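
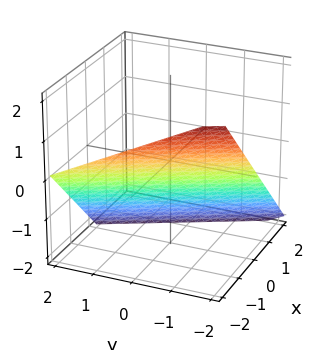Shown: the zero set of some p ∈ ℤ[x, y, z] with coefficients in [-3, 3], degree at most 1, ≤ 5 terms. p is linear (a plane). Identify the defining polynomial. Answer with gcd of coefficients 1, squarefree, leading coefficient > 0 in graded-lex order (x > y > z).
2*x + y + 2*z + 2

Degree: the surface is flat (a plane), so deg p = 1.
Reading off the gridlines: it meets the z-axis at z = -1 (among the integer gridlines); it crosses the x-axis at the gridline x = -1; it meets the y-axis at y = -2 (among the integer gridlines).
Fitting integer coefficients to these (and the overall shape) gives p.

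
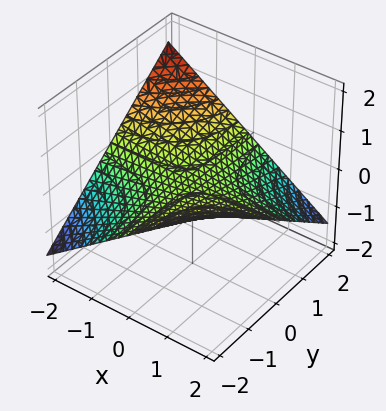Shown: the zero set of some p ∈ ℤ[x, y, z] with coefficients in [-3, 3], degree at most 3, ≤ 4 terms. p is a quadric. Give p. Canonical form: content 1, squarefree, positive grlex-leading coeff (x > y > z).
Degree: a hyperbolic paraboloid; a quadric, so deg p = 2.
Reading off the gridlines: it crosses the z-axis at the gridline z = 0; every point of the y-axis in the box is on the surface; the visible x-axis segment lies entirely on the surface.
Assembling these constraints gives the stated polynomial.

x*y + 3*z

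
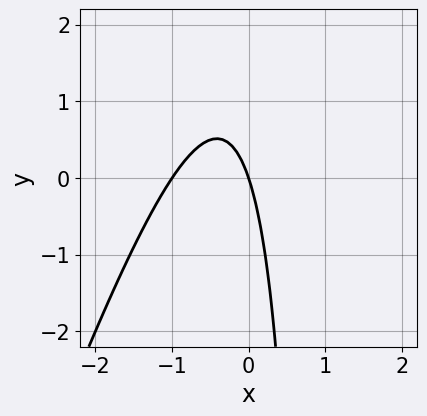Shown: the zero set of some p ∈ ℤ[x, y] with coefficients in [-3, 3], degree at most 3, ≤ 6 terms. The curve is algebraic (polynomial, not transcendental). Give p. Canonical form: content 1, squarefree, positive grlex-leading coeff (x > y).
First, deg p = 2. The shape is more complex than any degree-1 curve.
Then, observable constraints: the x-axis gridline crossings are at x ∈ {-1, 0}; one y-axis crossing is at y = 0.
Finally, solving for integer coefficients yields p as stated.

3*x^2 - x*y + 3*x + y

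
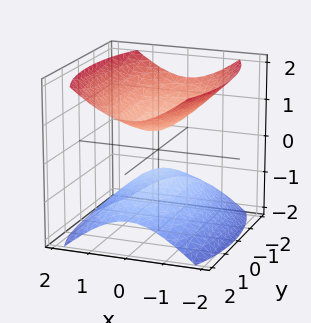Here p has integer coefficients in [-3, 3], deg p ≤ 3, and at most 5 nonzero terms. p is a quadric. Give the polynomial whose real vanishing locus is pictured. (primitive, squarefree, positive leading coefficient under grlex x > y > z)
3*x^2 + y^2 - 3*z^2 + 1

The picture has 2 separate pieces. They look like related sheets of one shape, so recover p as a whole.
The degree is 2 — two separate bowl-shaped sheets opening away from each other; a quadric.
Symmetries: the y ↦ −y reflection is a symmetry, so y appears only in even powers; it's symmetric under x → −x, forcing even powers of x; the z ↦ −z reflection is a symmetry, so z appears only in even powers.
Reading off the gridlines: no x-intercept at any integer in the box; no y-intercept at any integer in the box.
Solving for integer coefficients yields p as stated.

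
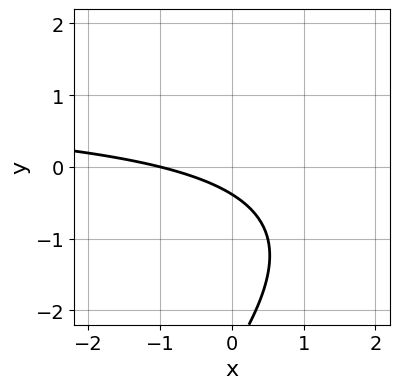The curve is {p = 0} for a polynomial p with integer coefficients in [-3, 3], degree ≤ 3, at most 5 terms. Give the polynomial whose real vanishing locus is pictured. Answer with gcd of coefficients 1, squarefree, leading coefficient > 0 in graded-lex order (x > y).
x*y - y^2 - x - 3*y - 1

(a) deg p = 2. The shape is more complex than any degree-1 curve.
(b) Checking where it meets the axes: one x-axis crossing is at x = -1.
(c) Fitting integer coefficients to these (and the overall shape) gives p.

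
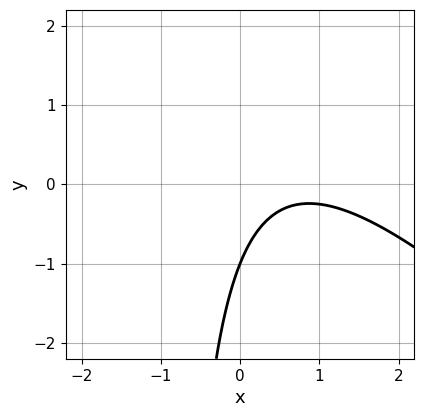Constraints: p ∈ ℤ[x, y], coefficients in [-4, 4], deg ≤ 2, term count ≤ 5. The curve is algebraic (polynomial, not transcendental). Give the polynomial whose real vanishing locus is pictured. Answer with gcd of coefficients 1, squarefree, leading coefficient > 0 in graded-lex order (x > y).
2*x^2 + 2*x*y - 3*x + 2*y + 2

1. Degree: a generic line meets the curve in up to 2 points, so deg p = 2.
2. From the visible intercepts: the curve avoids every integer x-axis point in the box; it crosses the y-axis at the gridline y = -1.
3. Matching integer coefficients to the picture gives p.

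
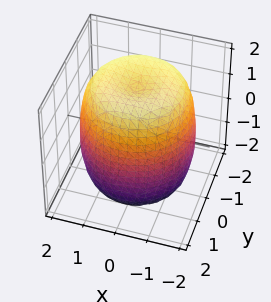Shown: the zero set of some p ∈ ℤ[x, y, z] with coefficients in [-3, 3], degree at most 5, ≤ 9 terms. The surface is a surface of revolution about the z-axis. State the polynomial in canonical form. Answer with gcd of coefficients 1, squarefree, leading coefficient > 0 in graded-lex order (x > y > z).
x^4 + 2*x^2*y^2 + y^4 - 2*x^2 - 2*y^2 + z^2 - 3

(a) deg p = 4. A generic line meets the surface in up to 4 points.
(b) Symmetry: the surface is invariant under rotation about z: p = q(x² + y², z).
(c) From the axis intercepts and sections: a circular section at z = -1 has radius between 1 and 2.
(d) Fitting integer coefficients to these (and the overall shape) gives p.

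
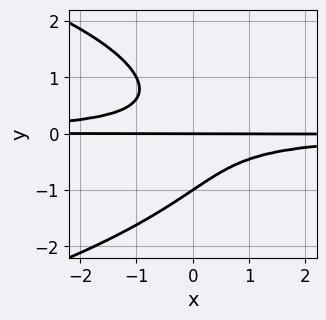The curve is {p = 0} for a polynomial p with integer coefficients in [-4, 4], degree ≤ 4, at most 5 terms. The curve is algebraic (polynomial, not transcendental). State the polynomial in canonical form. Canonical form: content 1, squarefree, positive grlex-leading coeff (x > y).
y^4 + 2*x*y^2 + y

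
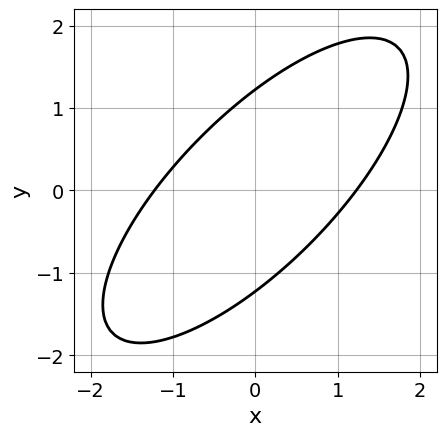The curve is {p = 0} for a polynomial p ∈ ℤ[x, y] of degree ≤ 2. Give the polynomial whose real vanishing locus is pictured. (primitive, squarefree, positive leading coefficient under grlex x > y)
First, degree: the shape is more complex than any degree-1 curve, so deg p = 2.
Finally, matching integer coefficients to the picture gives p.

2*x^2 - 3*x*y + 2*y^2 - 3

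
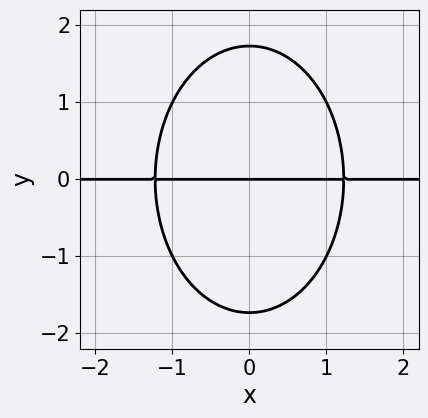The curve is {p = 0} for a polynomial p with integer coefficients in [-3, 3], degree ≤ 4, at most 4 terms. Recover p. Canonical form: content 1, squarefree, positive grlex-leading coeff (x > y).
2*x^2*y + y^3 - 3*y

1. The degree is 3 — the shape is more complex than any degree-2 curve.
2. Symmetries: mirror symmetry x ↦ −x ⇒ only even powers of x.
3. Reading off the gridlines: the visible x-axis segment lies entirely on the curve; it meets the y-axis at y = 0 (among the integer gridlines).
4. Solving for integer coefficients yields p as stated.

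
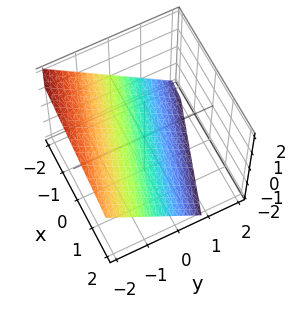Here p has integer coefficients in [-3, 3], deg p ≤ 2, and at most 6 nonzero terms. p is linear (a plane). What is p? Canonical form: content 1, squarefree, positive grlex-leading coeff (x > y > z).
x + 3*y + 3*z + 2

First, degree: the surface is flat (a plane), so deg p = 1.
Next, reading off the gridlines: it meets the x-axis at x = -2 (among the integer gridlines).
Finally, the integer polynomial consistent with all of this is the stated p.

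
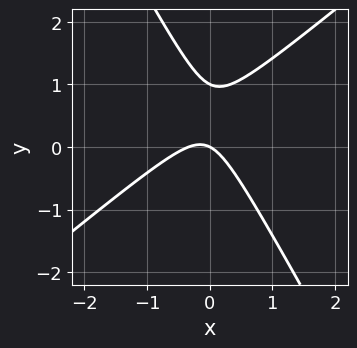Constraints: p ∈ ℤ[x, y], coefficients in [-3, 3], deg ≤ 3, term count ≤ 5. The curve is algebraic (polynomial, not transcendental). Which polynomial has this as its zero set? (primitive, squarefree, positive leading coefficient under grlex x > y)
3*x^2 - 2*x*y - 2*y^2 + x + 2*y

Degree: the shape is more complex than any degree-1 curve, so deg p = 2.
Reading off the gridlines: among the integer gridlines, it crosses the y-axis at y ∈ {0, 1}; it meets the x-axis at x = 0 (among the integer gridlines).
The integer polynomial consistent with all of this is the stated p.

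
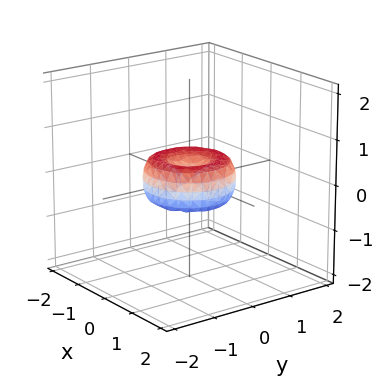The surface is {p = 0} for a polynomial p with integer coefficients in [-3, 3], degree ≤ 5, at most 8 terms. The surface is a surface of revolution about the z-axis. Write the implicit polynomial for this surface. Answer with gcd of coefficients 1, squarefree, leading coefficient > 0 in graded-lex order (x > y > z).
x^4 + 2*x^2*y^2 + y^4 - x^2 - y^2 + z^2

deg p = 4. No degree-3 surface has this shape.
By symmetry, the z-axis is an axis of rotation, so x and y enter only as x² + y².
Against the integer gridlines: the x-axis gridline crossings are at x ∈ {-1, 0, 1}; a circular section at z = 0 has radius exactly 1.
Putting this together gives p. Check: (0, 1, 0) on the y-axis lies on the surface, and p(0, 1, 0) = 0. ✓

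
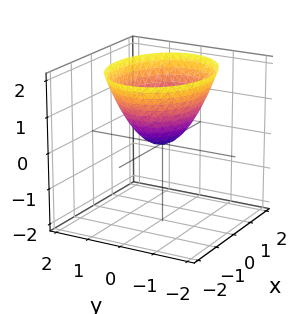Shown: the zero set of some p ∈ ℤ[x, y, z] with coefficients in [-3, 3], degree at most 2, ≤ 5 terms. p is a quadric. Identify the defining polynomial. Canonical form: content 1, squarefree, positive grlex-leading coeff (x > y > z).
The degree is 2 — a single bowl opening along one axis; a quadric.
Symmetries: mirror symmetry y ↦ −y ⇒ only even powers of y; it's symmetric under x → −x, forcing even powers of x.
Checking where it meets the axes: one x-axis crossing is at x = 0; it crosses the y-axis at the gridline y = 0; it meets the z-axis at z = 0 (among the integer gridlines).
Putting this together gives p.

2*x^2 + 3*y^2 - 3*z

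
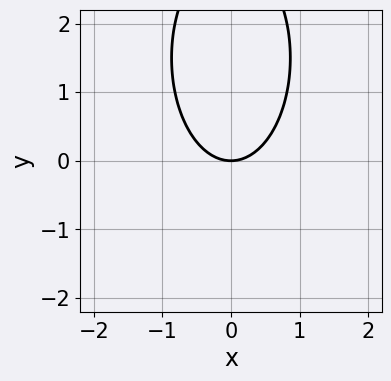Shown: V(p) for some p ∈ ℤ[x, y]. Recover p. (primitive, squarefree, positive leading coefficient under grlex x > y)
(a) Degree: no degree-1 curve has this shape, so deg p = 2.
(b) Symmetries: it's symmetric under x → −x, forcing even powers of x.
(c) From the axis intercepts and sections: one x-axis crossing is at x = 0; it meets the y-axis at y = 0 (among the integer gridlines).
(d) Solving for integer coefficients yields p as stated.

3*x^2 + y^2 - 3*y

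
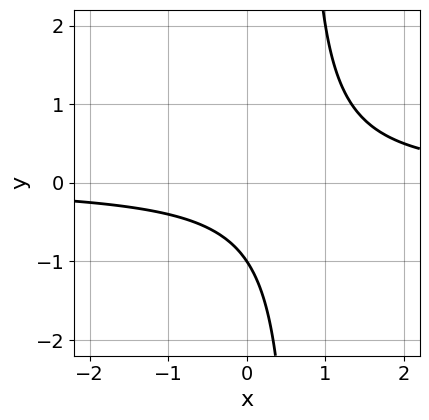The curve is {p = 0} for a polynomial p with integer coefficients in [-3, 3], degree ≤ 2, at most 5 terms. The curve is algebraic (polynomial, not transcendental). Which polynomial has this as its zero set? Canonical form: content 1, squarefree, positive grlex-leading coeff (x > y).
3*x*y - 2*y - 2

deg p = 2. No degree-1 curve has this shape.
Against the integer gridlines: the curve avoids every integer x-axis point in the box; one y-axis crossing is at y = -1.
Putting this together gives p.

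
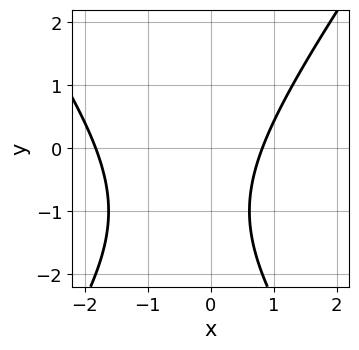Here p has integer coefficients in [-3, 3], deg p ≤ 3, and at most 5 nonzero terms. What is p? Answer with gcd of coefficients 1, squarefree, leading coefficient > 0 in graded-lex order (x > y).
2*x^2 - y^2 + 2*x - 2*y - 3

First, deg p = 2. No degree-1 curve has this shape.
Next, from the axis intercepts and sections: it misses every integer gridline on the y-axis.
Finally, putting this together gives p.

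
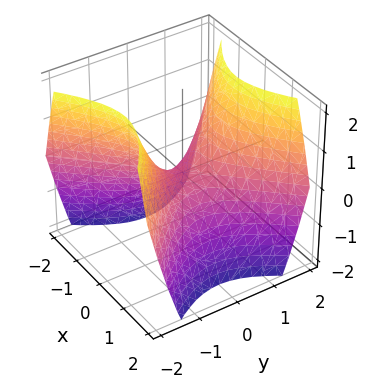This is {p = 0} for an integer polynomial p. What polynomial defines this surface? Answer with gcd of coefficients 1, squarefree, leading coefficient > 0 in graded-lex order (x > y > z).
First, degree: a saddle surface; a quadric, so deg p = 2.
Next, symmetries: the x ↦ −x reflection is a symmetry, so x appears only in even powers; mirror symmetry y ↦ −y ⇒ only even powers of y.
Then, from the visible intercepts: it crosses the x-axis at the gridline x = 0; it crosses the y-axis at the gridline y = 0.
Finally, assembling these constraints gives the stated polynomial.

x^2 - y^2 + z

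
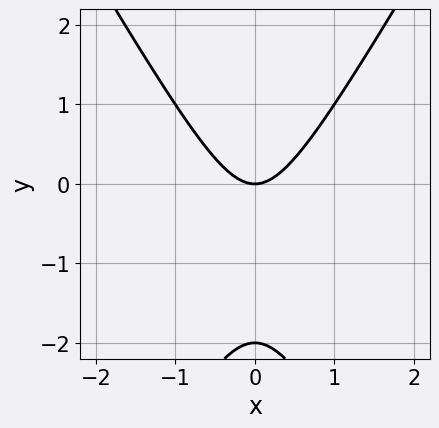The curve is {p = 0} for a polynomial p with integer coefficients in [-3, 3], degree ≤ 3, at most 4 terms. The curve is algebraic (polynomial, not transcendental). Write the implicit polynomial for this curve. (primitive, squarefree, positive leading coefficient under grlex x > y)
The degree is 2 — no degree-1 curve has this shape.
Symmetries: mirror symmetry x ↦ −x ⇒ only even powers of x.
From the visible intercepts: it meets the x-axis at x = 0 (among the integer gridlines); among the integer gridlines, it crosses the y-axis at y ∈ {-2, 0}.
Putting this together gives p.

3*x^2 - y^2 - 2*y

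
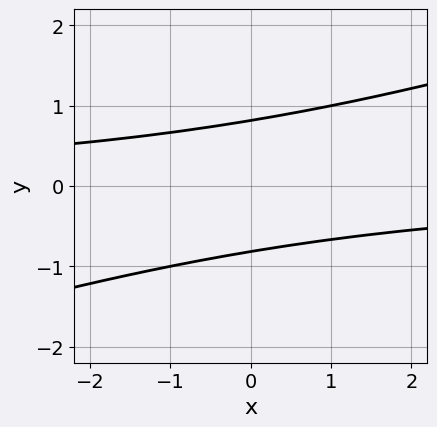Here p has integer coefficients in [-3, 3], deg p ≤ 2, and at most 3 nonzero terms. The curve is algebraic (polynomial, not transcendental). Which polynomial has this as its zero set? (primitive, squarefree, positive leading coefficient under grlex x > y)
(a) The degree is 2 — the shape is more complex than any degree-1 curve.
(b) Reading off the gridlines: it misses every integer gridline on the x-axis.
(c) Assembling these constraints gives the stated polynomial.

x*y - 3*y^2 + 2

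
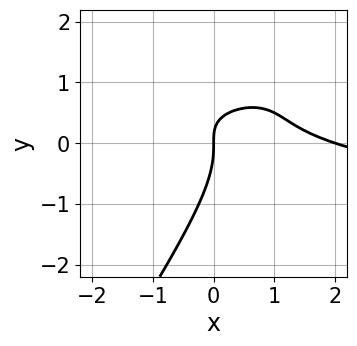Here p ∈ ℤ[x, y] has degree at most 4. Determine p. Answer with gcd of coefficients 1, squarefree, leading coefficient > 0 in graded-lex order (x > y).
3*x*y^2 - 2*y^3 - x^2 - 3*x*y + 2*x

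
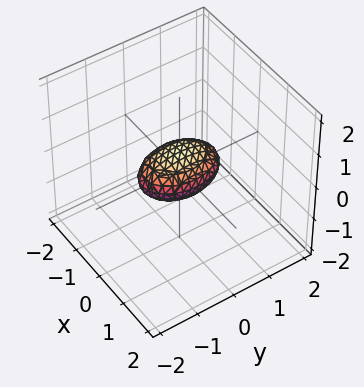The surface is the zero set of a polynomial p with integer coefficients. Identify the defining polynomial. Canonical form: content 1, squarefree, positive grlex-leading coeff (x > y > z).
2*x^2 + y^2 + 3*z^2 - 1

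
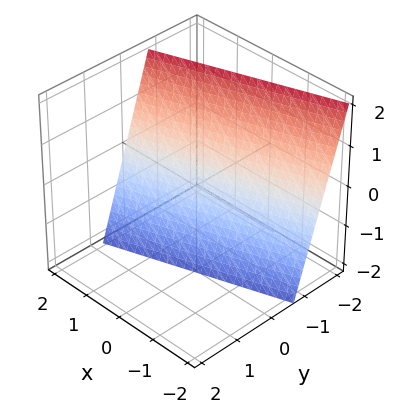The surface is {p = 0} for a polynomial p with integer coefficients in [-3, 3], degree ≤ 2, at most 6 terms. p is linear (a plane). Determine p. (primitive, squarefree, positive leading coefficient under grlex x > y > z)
1. Degree: the surface is flat (a plane), so deg p = 1.
2. From the axis intercepts and sections: one z-axis crossing is at z = -2; it meets the x-axis at x = 2 (among the integer gridlines).
3. Putting this together gives p.

x - 3*y - z - 2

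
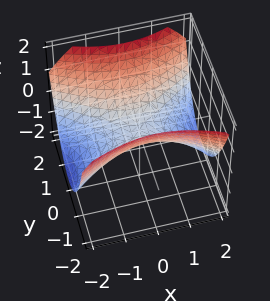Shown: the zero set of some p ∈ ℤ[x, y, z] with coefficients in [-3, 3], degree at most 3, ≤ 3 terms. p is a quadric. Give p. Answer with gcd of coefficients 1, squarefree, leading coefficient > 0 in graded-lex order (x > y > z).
x^2 - 2*y^2 + 3*z

(a) deg p = 2. A hyperbolic paraboloid; a quadric.
(b) Symmetries: it's symmetric under x → −x, forcing even powers of x; it's symmetric under y → −y, forcing even powers of y.
(c) Against the integer gridlines: one z-axis crossing is at z = 0; it meets the y-axis at y = 0 (among the integer gridlines).
(d) Fitting integer coefficients to these (and the overall shape) gives p.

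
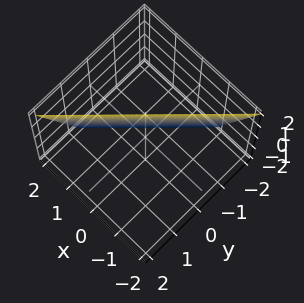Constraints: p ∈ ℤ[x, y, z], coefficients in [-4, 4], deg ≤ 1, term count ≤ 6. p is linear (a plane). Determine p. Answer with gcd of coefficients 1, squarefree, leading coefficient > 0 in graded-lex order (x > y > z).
3*x - 3*y + z - 2

(a) deg p = 1.
(b) Reading off the gridlines: it crosses the z-axis at the gridline z = 2.
(c) Putting this together gives p.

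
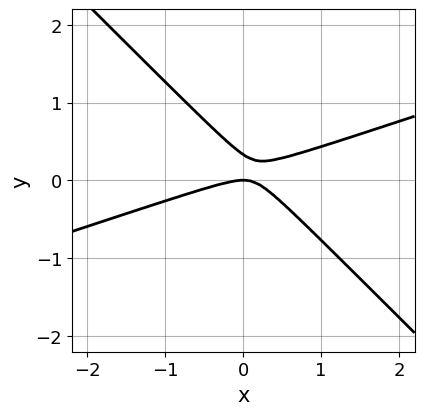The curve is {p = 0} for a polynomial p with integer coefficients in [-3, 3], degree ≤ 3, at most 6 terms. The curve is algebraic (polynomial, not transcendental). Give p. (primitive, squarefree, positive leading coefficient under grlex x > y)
x^2 - 2*x*y - 3*y^2 + y

(a) deg p = 2. No degree-1 curve has this shape.
(b) From the axis intercepts and sections: it meets the y-axis at y = 0 (among the integer gridlines); one x-axis crossing is at x = 0.
(c) The integer polynomial consistent with all of this is the stated p.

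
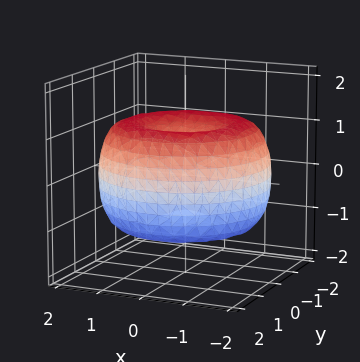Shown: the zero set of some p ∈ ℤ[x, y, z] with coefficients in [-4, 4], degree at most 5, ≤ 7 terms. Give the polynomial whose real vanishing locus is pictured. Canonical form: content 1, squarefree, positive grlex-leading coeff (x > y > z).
(a) deg p = 4. No degree-3 surface has this shape.
(b) Symmetry: every cross-section ⟂ z is a circle, so x, y appear only via x² + y².
(c) Observable constraints: a circular section at z = 0 has radius between 1 and 2.
(d) Fitting integer coefficients to these (and the overall shape) gives p.

x^4 + 2*x^2*y^2 + y^4 - 3*x^2 - 3*y^2 + 3*z^2 - 2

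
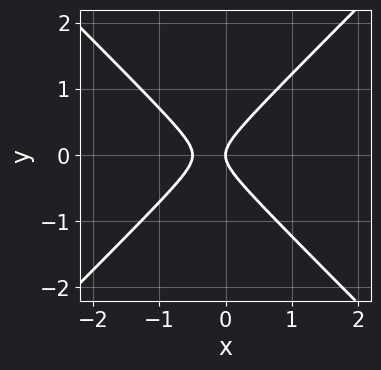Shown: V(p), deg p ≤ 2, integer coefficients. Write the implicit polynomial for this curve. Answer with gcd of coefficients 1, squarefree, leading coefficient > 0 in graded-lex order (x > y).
(a) The degree is 2 — no degree-1 curve has this shape.
(b) Symmetries: it's symmetric under y → −y, forcing even powers of y.
(c) From the axis intercepts and sections: it meets the y-axis at y = 0 (among the integer gridlines); it meets the x-axis at x = 0 (among the integer gridlines).
(d) Matching integer coefficients to the picture gives p.

2*x^2 - 2*y^2 + x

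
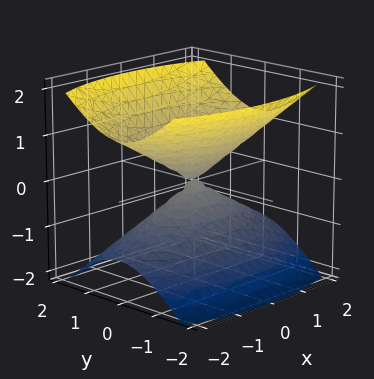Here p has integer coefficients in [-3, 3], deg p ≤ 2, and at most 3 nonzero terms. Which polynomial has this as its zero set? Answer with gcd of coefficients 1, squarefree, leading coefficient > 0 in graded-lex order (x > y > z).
x^2 + 3*y^2 - 3*z^2

1. I count 2 distinct pieces. They look like related sheets of one shape, so recover p as a whole.
2. deg p = 2. A double cone through the origin; a quadric.
3. Symmetries: the z ↦ −z reflection is a symmetry, so z appears only in even powers; the x ↦ −x reflection is a symmetry, so x appears only in even powers; the y ↦ −y reflection is a symmetry, so y appears only in even powers.
4. Observable constraints: it meets the z-axis at z = 0 (among the integer gridlines); it crosses the y-axis at the gridline y = 0.
5. Assembling these constraints gives the stated polynomial.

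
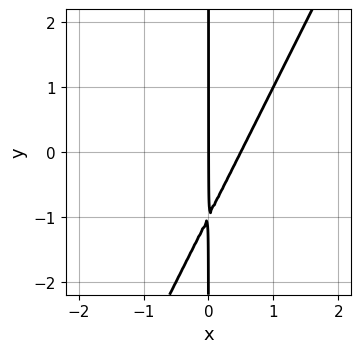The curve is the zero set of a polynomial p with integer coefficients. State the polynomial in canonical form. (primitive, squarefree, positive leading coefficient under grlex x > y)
deg p = 2.
From the visible intercepts: it crosses the x-axis at the gridline x = 0; the visible y-axis segment lies entirely on the curve.
Fitting integer coefficients to these (and the overall shape) gives p.

2*x^2 - x*y - x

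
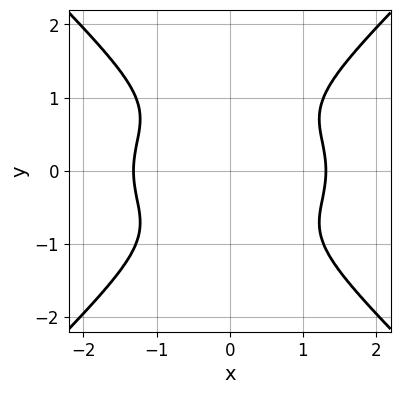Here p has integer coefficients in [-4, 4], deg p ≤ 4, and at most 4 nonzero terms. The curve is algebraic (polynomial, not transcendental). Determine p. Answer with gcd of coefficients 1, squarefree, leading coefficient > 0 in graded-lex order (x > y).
x^4 + 2*x^2*y^2 - 3*y^4 - 3

(a) The degree is 4 — the shape is more complex than any degree-3 curve.
(b) Symmetries: mirror symmetry y ↦ −y ⇒ only even powers of y; the x ↦ −x reflection is a symmetry, so x appears only in even powers.
(c) Checking where it meets the axes: no y-intercept at any integer in the box.
(d) Solving for integer coefficients yields p as stated.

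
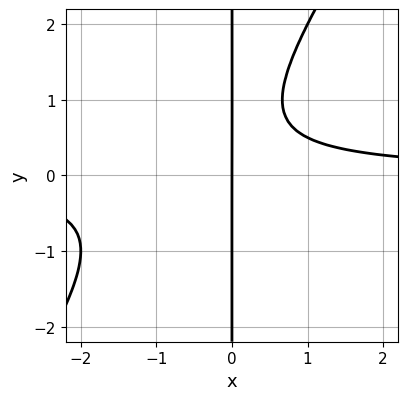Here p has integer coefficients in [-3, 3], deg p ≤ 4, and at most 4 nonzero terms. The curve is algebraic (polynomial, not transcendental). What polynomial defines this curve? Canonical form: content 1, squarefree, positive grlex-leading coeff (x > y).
First, the degree is 3 — a generic line meets the curve in up to 3 points.
Then, against the integer gridlines: the visible y-axis segment lies entirely on the curve; one x-axis crossing is at x = 0.
Finally, assembling these constraints gives the stated polynomial.

3*x^2*y - 2*x*y^2 + 2*x*y - 2*x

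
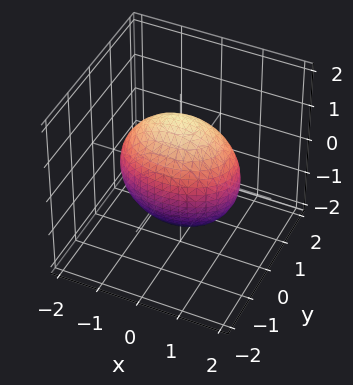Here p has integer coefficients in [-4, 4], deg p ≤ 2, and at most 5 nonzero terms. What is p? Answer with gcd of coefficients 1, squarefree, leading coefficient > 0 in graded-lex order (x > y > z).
First, degree: a closed, bounded, convex surface; a quadric, so deg p = 2.
Then, symmetries: mirror symmetry x ↦ −x ⇒ only even powers of x; it's symmetric under z → −z, forcing even powers of z; mirror symmetry y ↦ −y ⇒ only even powers of y.
Then, reading off the gridlines: among the integer gridlines, it crosses the y-axis at y ∈ {-1, 1}.
Finally, solving for integer coefficients yields p as stated.

x^2 + 2*y^2 + z^2 - 2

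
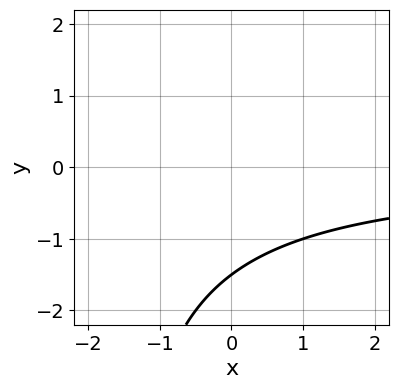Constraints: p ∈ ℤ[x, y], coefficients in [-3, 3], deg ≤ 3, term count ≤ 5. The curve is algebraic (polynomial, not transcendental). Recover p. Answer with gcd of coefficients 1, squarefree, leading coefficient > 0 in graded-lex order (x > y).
x*y + 2*y + 3

Degree: the shape is more complex than any degree-1 curve, so deg p = 2.
Reading off the gridlines: the curve avoids every integer x-axis point in the box.
Solving for integer coefficients yields p as stated.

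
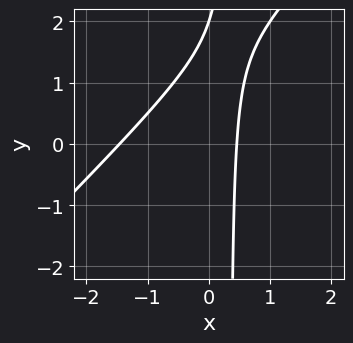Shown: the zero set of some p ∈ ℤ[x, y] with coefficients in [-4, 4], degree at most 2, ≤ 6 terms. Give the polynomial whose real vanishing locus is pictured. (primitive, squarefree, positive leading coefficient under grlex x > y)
Degree: no degree-1 curve has this shape, so deg p = 2.
Against the integer gridlines: it meets the y-axis at y = 2 (among the integer gridlines).
Solving for integer coefficients yields p as stated.

3*x^2 - 3*x*y + 3*x + y - 2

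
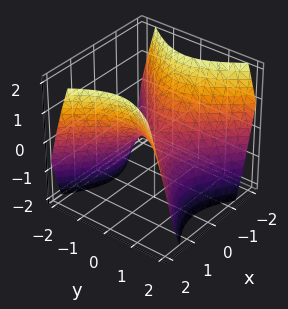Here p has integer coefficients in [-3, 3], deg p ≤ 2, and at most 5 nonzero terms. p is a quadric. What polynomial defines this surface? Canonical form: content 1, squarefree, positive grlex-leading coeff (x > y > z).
x^2 - y^2 - z

First, the degree is 2 — a hyperbolic paraboloid; a quadric.
Then, symmetries: it's symmetric under x → −x, forcing even powers of x; mirror symmetry y ↦ −y ⇒ only even powers of y.
Next, against the integer gridlines: it crosses the y-axis at the gridline y = 0; it crosses the z-axis at the gridline z = 0; it meets the x-axis at x = 0 (among the integer gridlines).
Finally, assembling these constraints gives the stated polynomial.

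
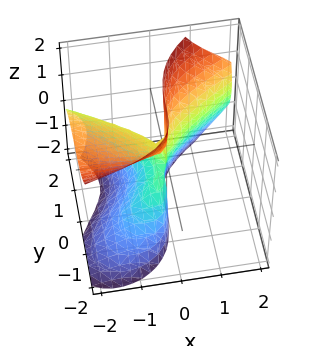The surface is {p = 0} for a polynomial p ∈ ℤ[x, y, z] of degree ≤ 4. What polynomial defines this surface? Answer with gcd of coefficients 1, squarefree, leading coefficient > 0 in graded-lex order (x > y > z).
2*x^2*z - 2*x*y*z - 3*x*z^2 + 2*y^3 - 3*x^2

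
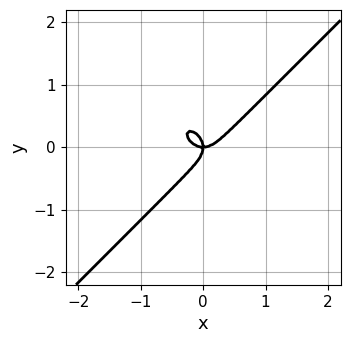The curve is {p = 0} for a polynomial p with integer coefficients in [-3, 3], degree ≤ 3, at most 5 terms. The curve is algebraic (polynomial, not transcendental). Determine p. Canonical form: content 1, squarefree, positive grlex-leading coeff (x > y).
(a) Degree: the shape is more complex than any degree-2 curve, so deg p = 3.
(b) Reading off the gridlines: it meets the x-axis at x = 0 (among the integer gridlines); it crosses the y-axis at the gridline y = 0.
(c) Together with the visible shape, these determine p as stated.

2*x^3 - 2*y^3 - x*y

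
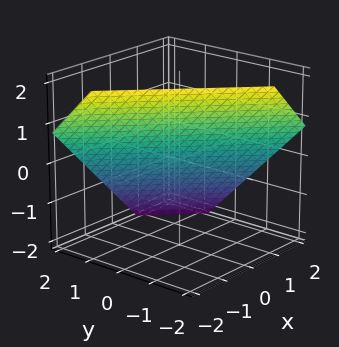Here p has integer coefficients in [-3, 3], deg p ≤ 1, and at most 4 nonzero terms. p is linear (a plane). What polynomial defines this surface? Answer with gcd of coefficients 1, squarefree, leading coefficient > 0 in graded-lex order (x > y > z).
3*x + 3*y + 3*z - 2

1. The degree is 1 — every cross-section is a straight line — this is a plane.
2. The integer polynomial consistent with all of this is the stated p.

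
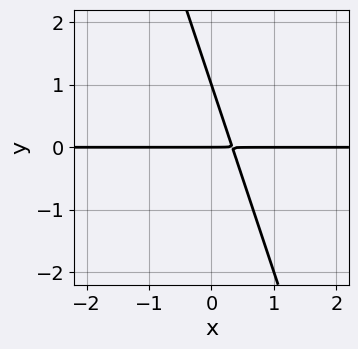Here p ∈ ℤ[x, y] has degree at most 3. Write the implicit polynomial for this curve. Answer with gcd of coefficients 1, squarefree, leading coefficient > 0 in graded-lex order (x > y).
First, deg p = 2.
Next, checking where it meets the axes: every point of the x-axis in the box is on the curve; among the integer gridlines, it crosses the y-axis at y ∈ {0, 1}.
Finally, these observations pin down the coefficients.

3*x*y + y^2 - y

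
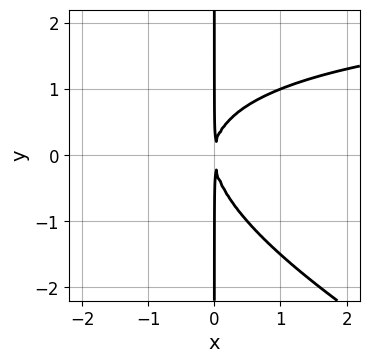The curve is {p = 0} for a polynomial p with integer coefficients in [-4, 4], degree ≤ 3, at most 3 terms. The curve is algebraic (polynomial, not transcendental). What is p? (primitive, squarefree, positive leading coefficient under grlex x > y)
First, deg p = 3. No degree-2 curve has this shape.
Next, against the integer gridlines: every point of the y-axis in the box is on the curve.
Finally, the integer polynomial consistent with all of this is the stated p.

x^2*y + 2*x*y^2 - 3*x^2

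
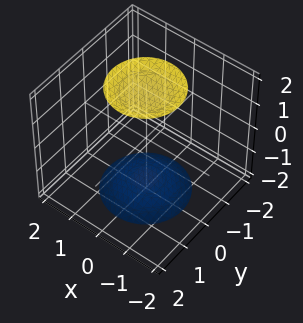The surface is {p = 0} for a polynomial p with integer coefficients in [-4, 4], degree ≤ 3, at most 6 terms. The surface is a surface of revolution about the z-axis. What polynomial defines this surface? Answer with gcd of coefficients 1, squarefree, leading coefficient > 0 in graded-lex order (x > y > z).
1. The picture has 2 separate pieces. They look like related sheets of one shape, so recover p as a whole.
2. The degree is 2 — no degree-1 surface has this shape.
3. Symmetries: rotational symmetry about the z-axis ⇒ p depends on x, y only through x² + y².
4. Reading off the gridlines: no y-intercept at any integer in the box; it misses every integer gridline on the x-axis.
5. Putting this together gives p.

x^2 + y^2 - z^2 + 3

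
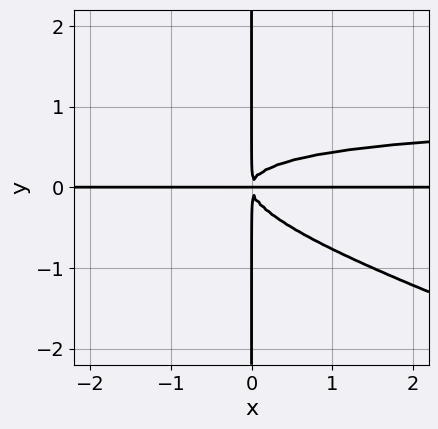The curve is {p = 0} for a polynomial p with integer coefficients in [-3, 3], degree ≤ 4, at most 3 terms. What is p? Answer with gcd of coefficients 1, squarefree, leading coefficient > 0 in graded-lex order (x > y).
x^2*y^2 + 3*x*y^3 - x^2*y

The degree is 4 — the shape is more complex than any degree-3 curve.
Against the integer gridlines: the visible y-axis segment lies entirely on the curve; every point of the x-axis in the box is on the curve.
Putting this together gives p.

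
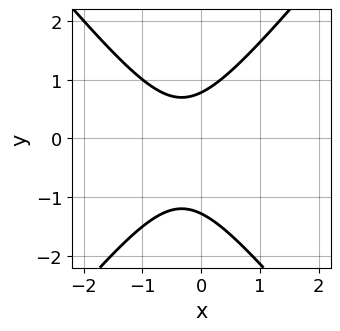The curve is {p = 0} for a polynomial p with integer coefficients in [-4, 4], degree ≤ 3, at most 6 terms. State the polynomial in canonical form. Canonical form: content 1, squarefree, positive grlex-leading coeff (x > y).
deg p = 2. The shape is more complex than any degree-1 curve.
Observable constraints: the curve avoids every integer x-axis point in the box.
The integer polynomial consistent with all of this is the stated p.

3*x^2 - 2*y^2 + 2*x - y + 2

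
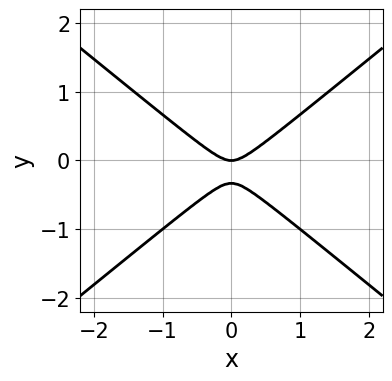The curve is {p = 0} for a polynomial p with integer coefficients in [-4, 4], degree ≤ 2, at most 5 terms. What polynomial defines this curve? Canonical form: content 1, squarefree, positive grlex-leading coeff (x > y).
2*x^2 - 3*y^2 - y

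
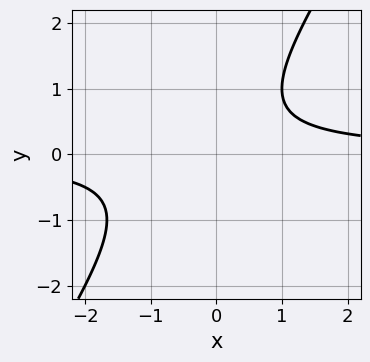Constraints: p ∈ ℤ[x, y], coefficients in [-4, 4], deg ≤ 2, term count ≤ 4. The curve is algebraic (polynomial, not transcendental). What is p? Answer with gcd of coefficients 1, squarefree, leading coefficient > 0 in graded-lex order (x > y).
Degree: no degree-1 curve has this shape, so deg p = 2.
From the visible intercepts: the curve avoids every integer y-axis point in the box; it misses every integer gridline on the x-axis.
The integer polynomial consistent with all of this is the stated p.

3*x*y - 2*y^2 + y - 2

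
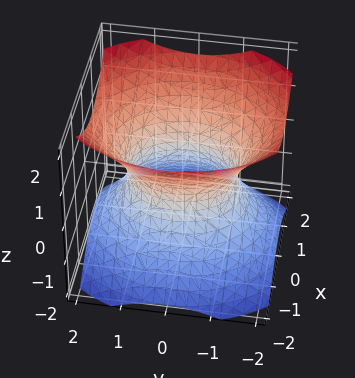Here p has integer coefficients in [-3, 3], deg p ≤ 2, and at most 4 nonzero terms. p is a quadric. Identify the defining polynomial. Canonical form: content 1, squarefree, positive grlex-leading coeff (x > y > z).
1. Degree: an hourglass — one-sheet hyperboloid; a quadric, so deg p = 2.
2. Symmetries: it's symmetric under y → −y, forcing even powers of y; the x ↦ −x reflection is a symmetry, so x appears only in even powers; the z ↦ −z reflection is a symmetry, so z appears only in even powers.
3. Checking where it meets the axes: the surface avoids every integer z-axis point in the box; the x-axis gridline crossings are at x ∈ {-1, 1}.
4. Putting this together gives p.

3*x^2 + 2*y^2 - 3*z^2 - 3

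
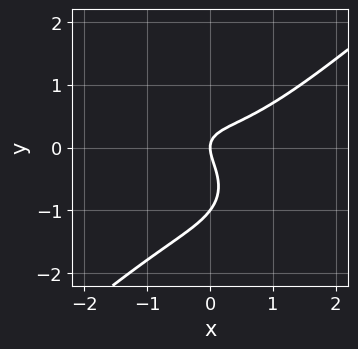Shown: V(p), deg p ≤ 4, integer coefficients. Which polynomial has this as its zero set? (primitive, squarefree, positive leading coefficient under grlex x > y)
2*x^3 - 3*y^3 - 2*x*y - 3*y^2 + 2*x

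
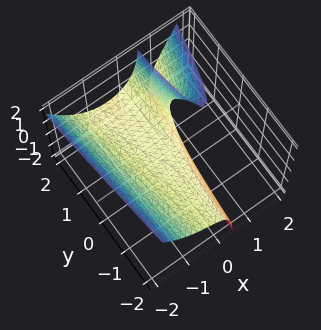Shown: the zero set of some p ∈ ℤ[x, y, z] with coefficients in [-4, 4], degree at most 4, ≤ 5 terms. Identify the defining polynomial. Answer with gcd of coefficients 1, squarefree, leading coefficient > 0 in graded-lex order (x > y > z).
(a) deg p = 3.
(b) Against the integer gridlines: it crosses the z-axis at the gridline z = 0; every point of the y-axis in the box is on the surface; one x-axis crossing is at x = 0.
(c) The integer polynomial consistent with all of this is the stated p.

2*x^3 - x*y - 3*x*z + 2*z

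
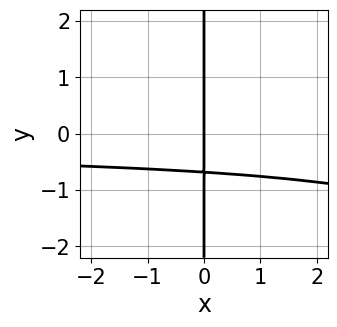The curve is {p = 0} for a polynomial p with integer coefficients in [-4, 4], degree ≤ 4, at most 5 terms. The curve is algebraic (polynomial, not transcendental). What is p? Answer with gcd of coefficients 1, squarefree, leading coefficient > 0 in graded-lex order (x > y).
x^2*y^2 + 3*x*y^3 + 3*x*y + 3*x

(a) deg p = 4. A generic line meets the curve in up to 4 points.
(b) Observable constraints: one x-axis crossing is at x = 0; every point of the y-axis in the box is on the curve.
(c) The integer polynomial consistent with all of this is the stated p.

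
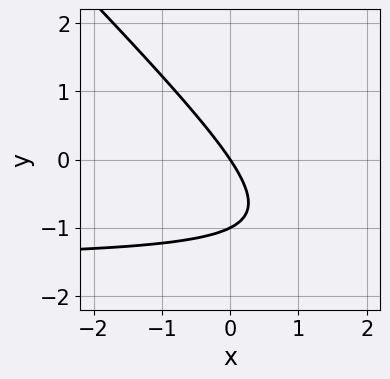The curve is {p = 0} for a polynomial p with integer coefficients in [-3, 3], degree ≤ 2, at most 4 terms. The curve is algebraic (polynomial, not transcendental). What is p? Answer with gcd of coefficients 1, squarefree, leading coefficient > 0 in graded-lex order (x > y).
2*x*y + 2*y^2 + 3*x + 2*y

(a) The degree is 2 — a generic line meets the curve in up to 2 points.
(b) Against the integer gridlines: among the integer gridlines, it crosses the y-axis at y ∈ {-1, 0}; it crosses the x-axis at the gridline x = 0.
(c) Assembling these constraints gives the stated polynomial.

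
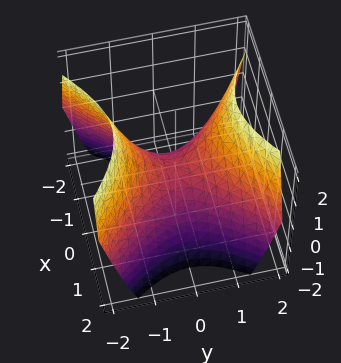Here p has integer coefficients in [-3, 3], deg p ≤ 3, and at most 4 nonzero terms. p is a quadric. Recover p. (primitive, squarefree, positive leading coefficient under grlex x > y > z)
First, the degree is 2 — a hyperbolic paraboloid; a quadric.
Next, symmetries: the y ↦ −y reflection is a symmetry, so y appears only in even powers; mirror symmetry x ↦ −x ⇒ only even powers of x.
Next, observable constraints: one z-axis crossing is at z = 0; one x-axis crossing is at x = 0; one y-axis crossing is at y = 0.
Finally, putting this together gives p.

x^2 - y^2 + z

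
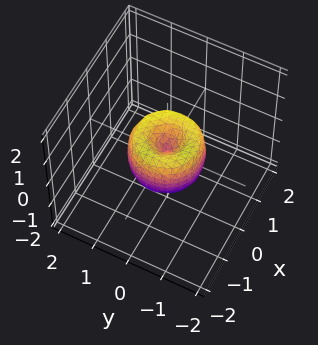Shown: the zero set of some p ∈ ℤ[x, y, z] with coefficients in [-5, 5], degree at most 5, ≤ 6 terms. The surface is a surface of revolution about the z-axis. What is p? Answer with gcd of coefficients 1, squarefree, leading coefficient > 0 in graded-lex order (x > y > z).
First, the degree is 4 — no degree-3 surface has this shape.
Next, by symmetry, the z-axis is an axis of rotation, so x and y enter only as x² + y².
Then, checking where it meets the axes: a circular section at z = 0 has radius exactly 1; among the integer gridlines, it crosses the y-axis at y ∈ {-1, 0, 1}.
Finally, matching integer coefficients to the picture gives p. Check: (1, 0, 0) on the x-axis lies on the surface, and p(1, 0, 0) = 0. ✓

2*x^4 + 4*x^2*y^2 + 2*y^4 - 2*x^2 - 2*y^2 + z^2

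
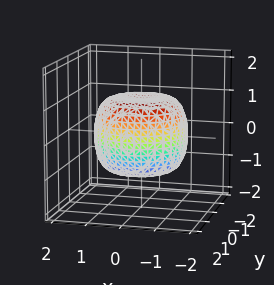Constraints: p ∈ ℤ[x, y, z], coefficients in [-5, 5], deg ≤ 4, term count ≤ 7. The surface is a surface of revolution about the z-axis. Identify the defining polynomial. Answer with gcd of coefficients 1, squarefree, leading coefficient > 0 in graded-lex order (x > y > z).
2*x^4 + 4*x^2*y^2 + 2*y^4 - 2*x^2 - 2*y^2 + 3*z^2 - 3

1. Degree: a generic line meets the surface in up to 4 points, so deg p = 4.
2. Symmetries: the z-axis is an axis of rotation, so x and y enter only as x² + y².
3. From the visible intercepts: a circular section at z = -1 has radius exactly 1; among the integer gridlines, it crosses the z-axis at z ∈ {-1, 1}.
4. Together with the visible shape, these determine p as stated.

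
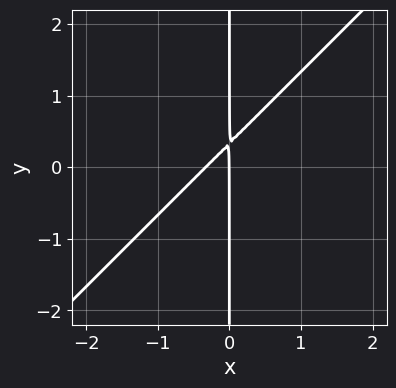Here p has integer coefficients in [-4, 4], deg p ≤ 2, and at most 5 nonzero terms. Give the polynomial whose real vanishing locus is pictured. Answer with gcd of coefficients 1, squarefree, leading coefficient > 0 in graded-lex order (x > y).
3*x^2 - 3*x*y + x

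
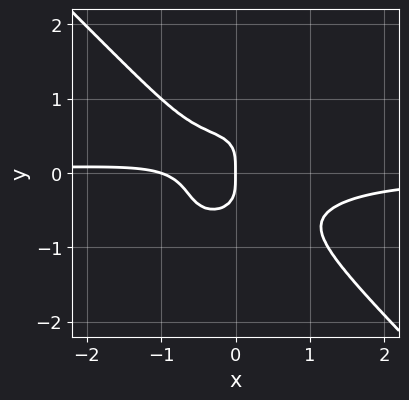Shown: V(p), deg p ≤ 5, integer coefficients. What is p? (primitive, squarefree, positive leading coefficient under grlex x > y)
3*x^3*y + 3*y^4 + x^2 + x

First, the degree is 4 — a generic line meets the curve in up to 4 points.
Then, from the visible intercepts: the x-axis gridline crossings are at x ∈ {-1, 0}; it meets the y-axis at y = 0 (among the integer gridlines).
Finally, fitting integer coefficients to these (and the overall shape) gives p.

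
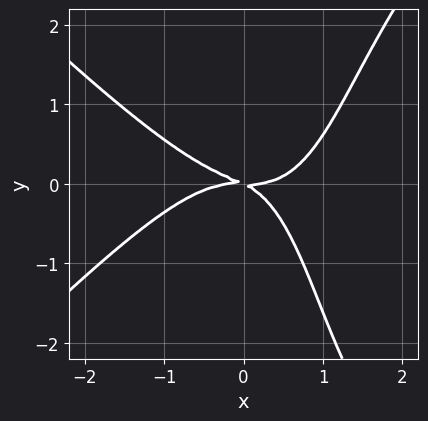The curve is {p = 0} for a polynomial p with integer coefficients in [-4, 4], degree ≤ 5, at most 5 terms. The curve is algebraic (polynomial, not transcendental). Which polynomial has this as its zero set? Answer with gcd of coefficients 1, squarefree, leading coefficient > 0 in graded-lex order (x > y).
1. deg p = 4.
2. Checking where it meets the axes: one x-axis crossing is at x = 0; it crosses the y-axis at the gridline y = 0.
3. Fitting integer coefficients to these (and the overall shape) gives p.

x^4 - x^2*y^2 + 2*x*y^2 - x*y - 2*y^2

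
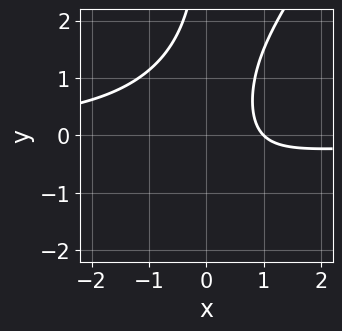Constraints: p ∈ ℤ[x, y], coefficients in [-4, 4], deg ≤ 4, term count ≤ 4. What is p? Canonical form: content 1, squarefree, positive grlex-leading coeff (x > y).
Degree: a generic line meets the curve in up to 3 points, so deg p = 3.
From the visible intercepts: no y-intercept at any integer in the box; it meets the x-axis at x = 1 (among the integer gridlines).
Matching integer coefficients to the picture gives p.

3*x^2*y - 2*x*y^2 + 3*x - 3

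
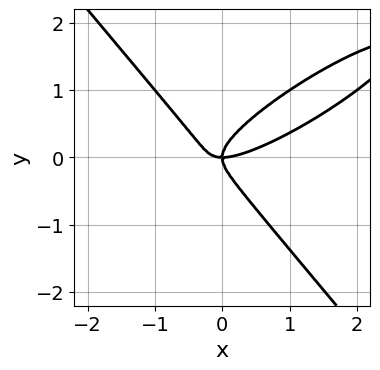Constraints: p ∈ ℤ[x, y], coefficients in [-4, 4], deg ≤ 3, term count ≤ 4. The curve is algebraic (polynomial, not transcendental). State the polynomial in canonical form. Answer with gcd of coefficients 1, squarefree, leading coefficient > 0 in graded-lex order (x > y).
(a) Degree: a generic line meets the curve in up to 3 points, so deg p = 3.
(b) Checking where it meets the axes: one y-axis crossing is at y = 0; one x-axis crossing is at x = 0.
(c) Together with the visible shape, these determine p as stated.

x^3 - 2*x^2*y + 2*y^3 - x*y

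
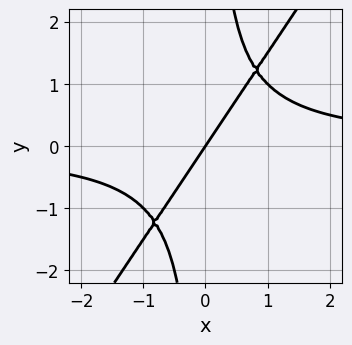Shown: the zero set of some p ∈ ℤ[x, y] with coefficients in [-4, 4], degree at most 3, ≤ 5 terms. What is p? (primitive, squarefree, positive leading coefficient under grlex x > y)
3*x^2*y - 2*x*y^2 - 3*x + 2*y

The degree is 3 — no degree-2 curve has this shape.
Reading off the gridlines: one x-axis crossing is at x = 0; one y-axis crossing is at y = 0.
Matching integer coefficients to the picture gives p.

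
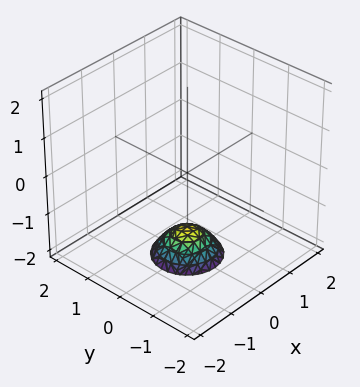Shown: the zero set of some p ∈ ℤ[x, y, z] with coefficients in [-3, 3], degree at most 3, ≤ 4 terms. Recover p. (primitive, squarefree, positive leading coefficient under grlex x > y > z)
2*x^2 + 2*y^2 + 2*z + 3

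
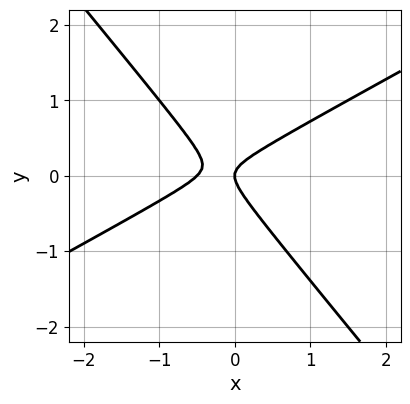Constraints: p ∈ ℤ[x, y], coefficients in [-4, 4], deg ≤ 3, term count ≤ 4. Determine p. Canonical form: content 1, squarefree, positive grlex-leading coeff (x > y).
2*x^2 - 2*x*y - 3*y^2 + x

First, deg p = 2. No degree-1 curve has this shape.
Next, reading off the gridlines: it crosses the y-axis at the gridline y = 0; it crosses the x-axis at the gridline x = 0.
Finally, matching integer coefficients to the picture gives p.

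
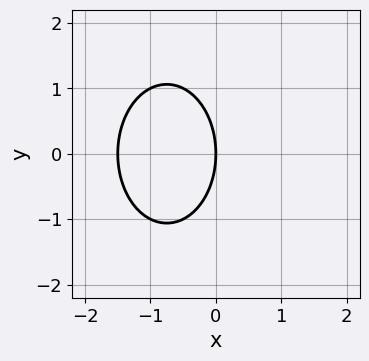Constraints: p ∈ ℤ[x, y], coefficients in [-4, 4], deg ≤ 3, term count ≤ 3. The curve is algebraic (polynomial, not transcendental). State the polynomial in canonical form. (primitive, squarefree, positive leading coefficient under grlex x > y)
First, the degree is 2 — no degree-1 curve has this shape.
Next, symmetries: the y ↦ −y reflection is a symmetry, so y appears only in even powers.
Then, checking where it meets the axes: it meets the x-axis at x = 0 (among the integer gridlines); it crosses the y-axis at the gridline y = 0.
Finally, putting this together gives p.

2*x^2 + y^2 + 3*x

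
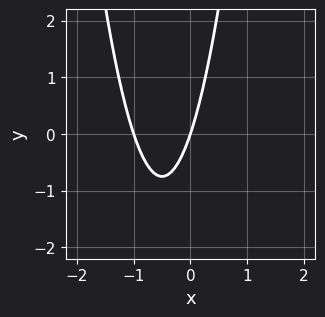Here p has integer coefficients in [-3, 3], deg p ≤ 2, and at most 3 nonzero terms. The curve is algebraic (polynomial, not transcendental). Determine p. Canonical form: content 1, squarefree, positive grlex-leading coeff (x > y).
(a) The degree is 2 — the shape is more complex than any degree-1 curve.
(b) Observable constraints: the x-axis gridline crossings are at x ∈ {-1, 0}; it crosses the y-axis at the gridline y = 0.
(c) Fitting integer coefficients to these (and the overall shape) gives p.

3*x^2 + 3*x - y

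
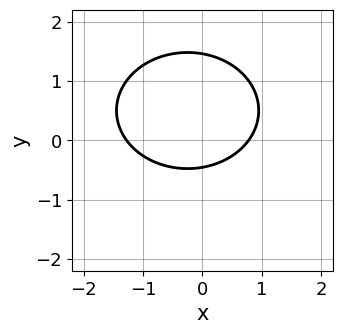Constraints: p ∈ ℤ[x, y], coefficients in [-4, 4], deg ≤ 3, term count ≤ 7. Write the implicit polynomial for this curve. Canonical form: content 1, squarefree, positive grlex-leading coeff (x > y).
2*x^2 + 3*y^2 + x - 3*y - 2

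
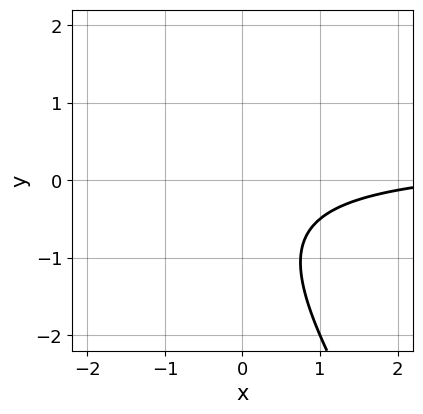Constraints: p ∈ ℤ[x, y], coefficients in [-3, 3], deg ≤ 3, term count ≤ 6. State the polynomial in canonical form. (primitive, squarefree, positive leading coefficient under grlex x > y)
3*x*y + 2*y^2 - x + 2*y + 3

(a) Degree: the shape is more complex than any degree-1 curve, so deg p = 2.
(b) From the visible intercepts: no x-intercept at any integer in the box; it misses every integer gridline on the y-axis.
(c) Assembling these constraints gives the stated polynomial.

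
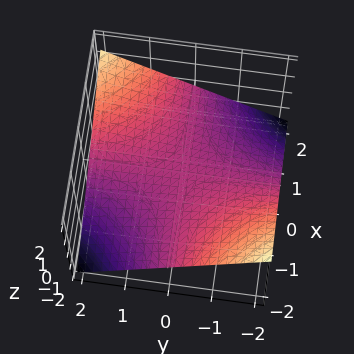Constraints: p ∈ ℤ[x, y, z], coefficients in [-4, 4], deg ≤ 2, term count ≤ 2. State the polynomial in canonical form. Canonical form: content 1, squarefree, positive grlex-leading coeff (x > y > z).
deg p = 2.
Checking where it meets the axes: every point of the y-axis in the box is on the surface; one z-axis crossing is at z = 0.
These observations pin down the coefficients.

x*y - 3*z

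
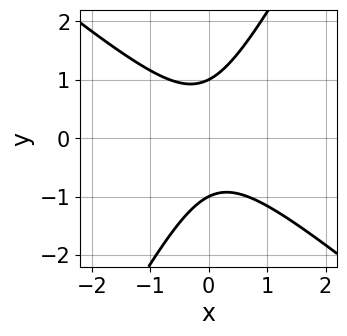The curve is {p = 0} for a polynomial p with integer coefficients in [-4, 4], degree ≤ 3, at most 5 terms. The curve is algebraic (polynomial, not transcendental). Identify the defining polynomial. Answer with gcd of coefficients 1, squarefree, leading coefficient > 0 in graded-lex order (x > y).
3*x^2 + 2*x*y - 2*y^2 + 2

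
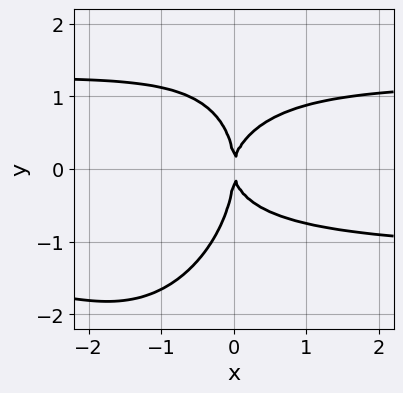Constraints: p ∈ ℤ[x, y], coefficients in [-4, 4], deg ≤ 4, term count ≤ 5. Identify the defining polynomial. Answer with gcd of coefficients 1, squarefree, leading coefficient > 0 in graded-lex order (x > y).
2*x^2*y^2 - x*y^3 + y^4 + 2*x*y^2 - 3*x^2

The degree is 4 — the shape is more complex than any degree-3 curve.
Against the integer gridlines: it crosses the y-axis at the gridline y = 0; one x-axis crossing is at x = 0.
Solving for integer coefficients yields p as stated.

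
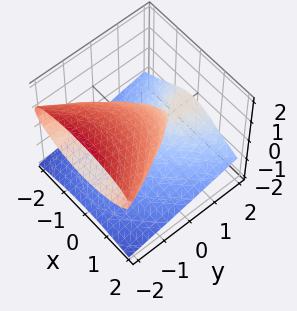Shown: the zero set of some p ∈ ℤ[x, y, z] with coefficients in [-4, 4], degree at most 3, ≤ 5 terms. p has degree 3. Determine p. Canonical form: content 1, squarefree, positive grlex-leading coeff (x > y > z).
2*z^3 + x^2 + 2*y*z - 2*z

The degree is 3 — a generic line meets the surface in up to 3 points.
From the axis intercepts and sections: among the integer gridlines, it crosses the z-axis at z ∈ {-1, 0, 1}; the visible y-axis segment lies entirely on the surface; one x-axis crossing is at x = 0.
Assembling these constraints gives the stated polynomial.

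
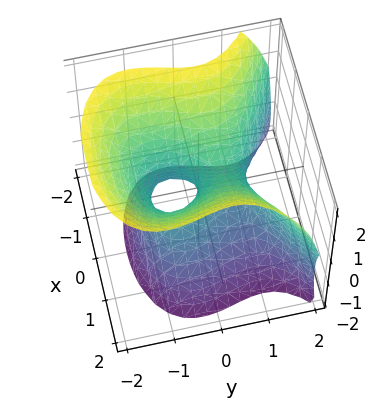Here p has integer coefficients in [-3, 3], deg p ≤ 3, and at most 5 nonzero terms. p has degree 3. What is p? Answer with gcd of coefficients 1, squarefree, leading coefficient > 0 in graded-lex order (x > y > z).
2*y^3 + y^2*z - 3*x^2 + 2*z^2 - 2*y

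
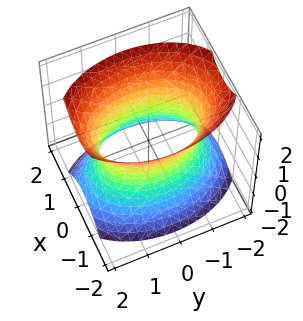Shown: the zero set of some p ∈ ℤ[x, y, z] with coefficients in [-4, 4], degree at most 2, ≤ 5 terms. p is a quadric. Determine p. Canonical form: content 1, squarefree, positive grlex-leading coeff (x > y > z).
2*x^2 + y^2 - z^2 - 2

The degree is 2 — one connected sheet with a waist; a quadric.
Symmetries: mirror symmetry z ↦ −z ⇒ only even powers of z; it's symmetric under y → −y, forcing even powers of y; mirror symmetry x ↦ −x ⇒ only even powers of x.
Observable constraints: it misses every integer gridline on the z-axis; among the integer gridlines, it crosses the x-axis at x ∈ {-1, 1}.
The integer polynomial consistent with all of this is the stated p.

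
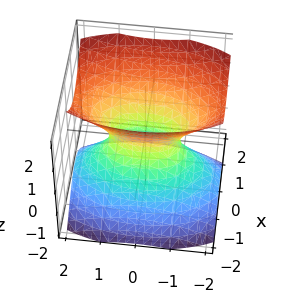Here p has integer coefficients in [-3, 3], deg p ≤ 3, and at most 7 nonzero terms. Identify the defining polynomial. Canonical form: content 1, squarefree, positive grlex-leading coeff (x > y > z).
3*x^2 - x*z + y^2 - 2*z^2 - 1

(a) deg p = 2. The shape is more complex than any degree-1 surface.
(b) Against the integer gridlines: it misses every integer gridline on the z-axis; the y-axis gridline crossings are at y ∈ {-1, 1}.
(c) Putting this together gives p.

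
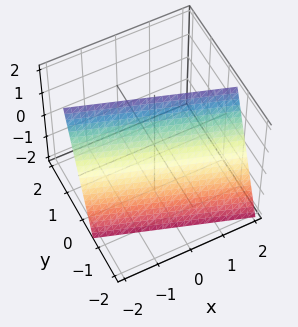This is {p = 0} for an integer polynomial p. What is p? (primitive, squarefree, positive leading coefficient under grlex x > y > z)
x + 3*y - z + 2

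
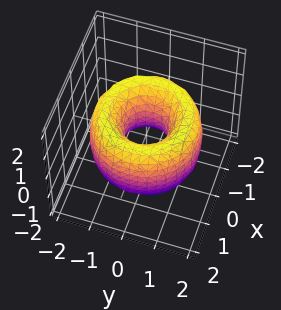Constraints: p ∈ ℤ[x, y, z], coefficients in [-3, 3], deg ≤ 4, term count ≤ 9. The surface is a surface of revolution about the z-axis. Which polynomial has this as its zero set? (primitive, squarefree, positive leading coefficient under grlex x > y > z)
x^4 + 2*x^2*y^2 + y^4 - 3*x^2 - 3*y^2 + z^2 + 1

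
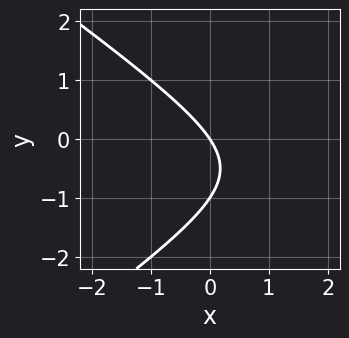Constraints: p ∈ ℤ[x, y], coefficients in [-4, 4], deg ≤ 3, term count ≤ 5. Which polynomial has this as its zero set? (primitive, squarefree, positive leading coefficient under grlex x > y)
1. The degree is 2 — no degree-1 curve has this shape.
2. Against the integer gridlines: among the integer gridlines, it crosses the y-axis at y ∈ {-1, 0}; it meets the x-axis at x = 0 (among the integer gridlines).
3. Solving for integer coefficients yields p as stated.

x^2 - 2*y^2 - 3*x - 2*y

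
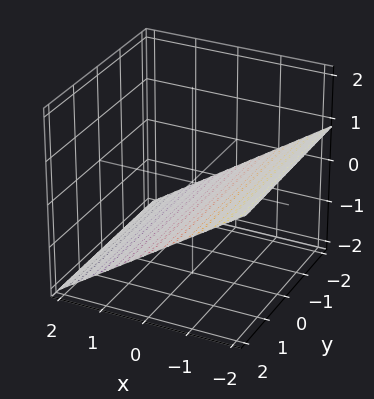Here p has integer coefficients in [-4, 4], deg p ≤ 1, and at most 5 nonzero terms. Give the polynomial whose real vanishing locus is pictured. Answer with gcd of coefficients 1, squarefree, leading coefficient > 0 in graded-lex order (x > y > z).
1. deg p = 1. The surface is flat (a plane).
2. Observable constraints: no y-intercept at any integer in the box; one x-axis crossing is at x = -1.
3. Solving for integer coefficients yields p as stated.

2*x + 3*z + 2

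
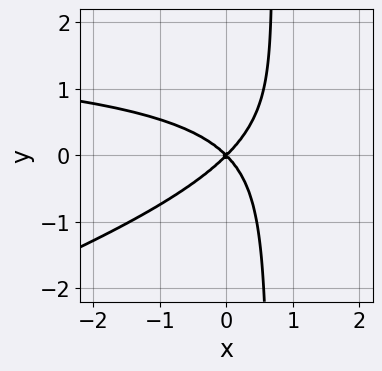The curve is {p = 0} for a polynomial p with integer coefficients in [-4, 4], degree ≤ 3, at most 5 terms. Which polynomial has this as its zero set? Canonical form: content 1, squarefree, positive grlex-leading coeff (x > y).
x^2*y - 3*x*y^2 - 2*x^2 + 2*y^2

First, degree: no degree-2 curve has this shape, so deg p = 3.
Then, observable constraints: it meets the y-axis at y = 0 (among the integer gridlines); it meets the x-axis at x = 0 (among the integer gridlines).
Finally, these observations pin down the coefficients.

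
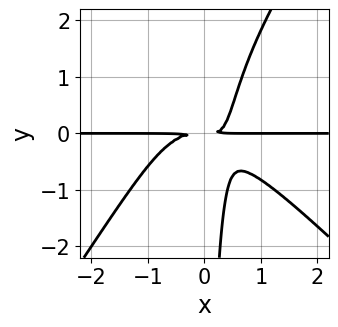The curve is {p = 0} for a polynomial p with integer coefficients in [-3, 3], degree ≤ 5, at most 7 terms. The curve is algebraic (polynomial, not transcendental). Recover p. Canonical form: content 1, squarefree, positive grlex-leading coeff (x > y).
(a) deg p = 4. A generic line meets the curve in up to 4 points.
(b) Reading off the gridlines: the visible x-axis segment lies entirely on the curve.
(c) Fitting integer coefficients to these (and the overall shape) gives p.

3*x^3*y + x^2*y^2 - 2*x*y^3 + 3*x*y^2 - 2*y^2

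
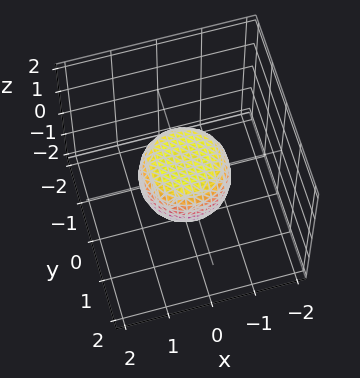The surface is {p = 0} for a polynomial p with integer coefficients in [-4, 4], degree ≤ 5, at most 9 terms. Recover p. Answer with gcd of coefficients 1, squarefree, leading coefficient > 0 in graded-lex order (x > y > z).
1. Degree: the shape is more complex than any degree-3 surface, so deg p = 4.
2. By symmetry, every cross-section ⟂ z is a circle, so x, y appear only via x² + y².
3. Observable constraints: among the integer gridlines, it crosses the x-axis at x ∈ {-1, 1}; a circular section at z = 0 has radius exactly 1.
4. Matching integer coefficients to the picture gives p. Check: (0, 1, 0) on the y-axis lies on the surface, and p(0, 1, 0) = 0. ✓

2*x^4 + 4*x^2*y^2 + 2*y^4 - x^2 - y^2 + 2*z^2 - 1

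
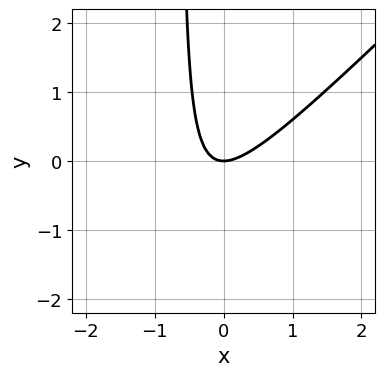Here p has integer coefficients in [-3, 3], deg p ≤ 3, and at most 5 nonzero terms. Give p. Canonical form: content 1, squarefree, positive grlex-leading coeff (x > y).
3*x^2 - 3*x*y - 2*y

(a) The degree is 2 — no degree-1 curve has this shape.
(b) Reading off the gridlines: it meets the x-axis at x = 0 (among the integer gridlines); it meets the y-axis at y = 0 (among the integer gridlines).
(c) Putting this together gives p.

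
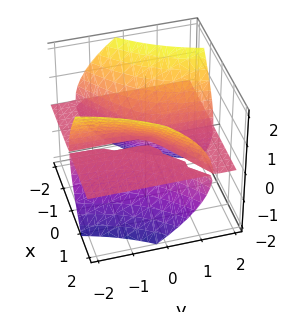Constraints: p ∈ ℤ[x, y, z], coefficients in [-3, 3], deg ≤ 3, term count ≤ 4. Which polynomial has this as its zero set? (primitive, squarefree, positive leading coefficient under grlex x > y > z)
2*x^2*z - 3*x*y*z - 2*z^3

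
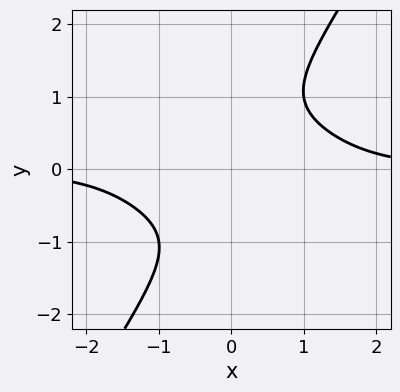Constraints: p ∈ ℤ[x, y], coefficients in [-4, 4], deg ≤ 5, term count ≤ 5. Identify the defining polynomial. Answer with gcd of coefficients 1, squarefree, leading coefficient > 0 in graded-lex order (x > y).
x^3*y + x^2*y^2 + 2*x*y^3 - 2*y^4 - 2

Degree: no degree-3 curve has this shape, so deg p = 4.
Checking where it meets the axes: the curve avoids every integer x-axis point in the box; the curve avoids every integer y-axis point in the box.
Together with the visible shape, these determine p as stated.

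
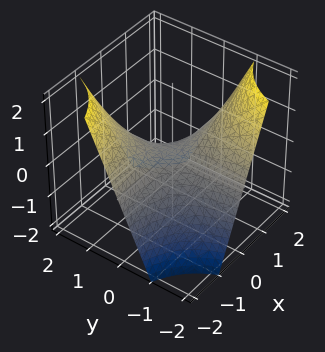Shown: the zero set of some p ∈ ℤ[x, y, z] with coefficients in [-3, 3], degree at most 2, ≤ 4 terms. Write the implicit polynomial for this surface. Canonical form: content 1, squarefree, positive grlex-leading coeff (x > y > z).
x*y + z

1. deg p = 2.
2. Observable constraints: one z-axis crossing is at z = 0; the visible x-axis segment lies entirely on the surface; the visible y-axis segment lies entirely on the surface.
3. Matching integer coefficients to the picture gives p.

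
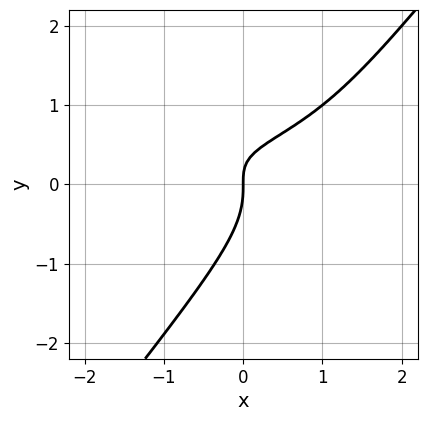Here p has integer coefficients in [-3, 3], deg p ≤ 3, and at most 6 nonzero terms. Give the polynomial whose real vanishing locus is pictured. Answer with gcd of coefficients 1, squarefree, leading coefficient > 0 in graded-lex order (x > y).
x^2*y + 3*x*y^2 - 3*y^3 - 3*x*y + 2*x

(a) deg p = 3.
(b) Observable constraints: it meets the x-axis at x = 0 (among the integer gridlines); it crosses the y-axis at the gridline y = 0.
(c) Putting this together gives p.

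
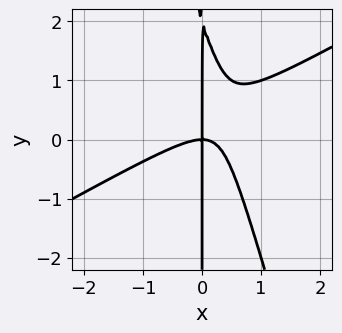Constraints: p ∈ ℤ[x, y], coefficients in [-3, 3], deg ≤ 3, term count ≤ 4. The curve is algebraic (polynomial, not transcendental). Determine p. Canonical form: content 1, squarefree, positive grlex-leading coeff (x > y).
2*x^3 - 3*x^2*y - x*y^2 + 2*x*y

deg p = 3. No degree-2 curve has this shape.
Checking where it meets the axes: every point of the y-axis in the box is on the curve; one x-axis crossing is at x = 0.
Assembling these constraints gives the stated polynomial.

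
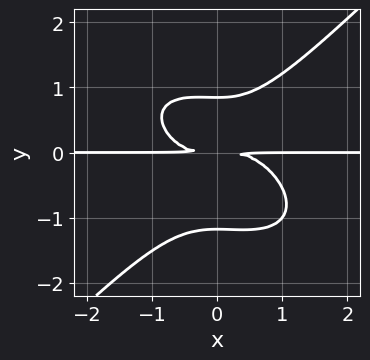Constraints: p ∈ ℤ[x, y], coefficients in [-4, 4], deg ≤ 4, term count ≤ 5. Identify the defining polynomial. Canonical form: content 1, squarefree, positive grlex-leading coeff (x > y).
2*x^3*y + x^2*y^2 - 3*y^4 - y^3 + 3*y^2

deg p = 4. No degree-3 curve has this shape.
Observable constraints: the visible x-axis segment lies entirely on the curve.
Together with the visible shape, these determine p as stated.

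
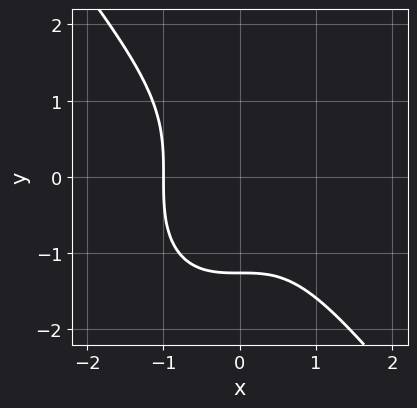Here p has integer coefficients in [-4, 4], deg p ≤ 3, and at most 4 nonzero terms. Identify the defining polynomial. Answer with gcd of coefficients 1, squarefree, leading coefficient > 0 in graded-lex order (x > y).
2*x^3 + y^3 + 2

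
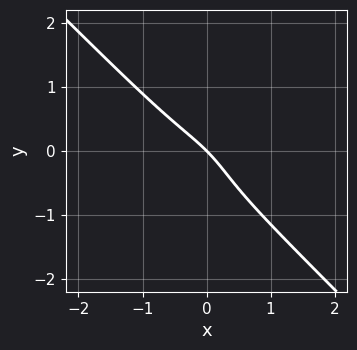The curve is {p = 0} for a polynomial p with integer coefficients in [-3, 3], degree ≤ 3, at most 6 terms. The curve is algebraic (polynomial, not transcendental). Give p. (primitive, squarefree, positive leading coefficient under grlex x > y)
1. deg p = 3. No degree-2 curve has this shape.
2. Observable constraints: it meets the y-axis at y = 0 (among the integer gridlines); it crosses the x-axis at the gridline x = 0.
3. Putting this together gives p.

2*x^3 + 2*y^3 + y^2 + 2*x + 2*y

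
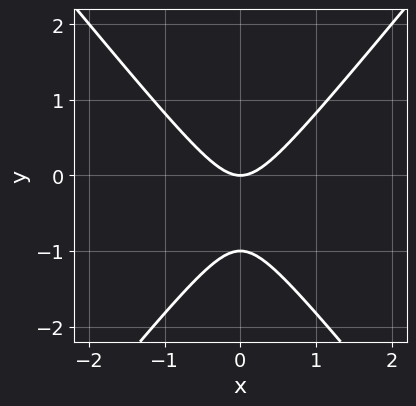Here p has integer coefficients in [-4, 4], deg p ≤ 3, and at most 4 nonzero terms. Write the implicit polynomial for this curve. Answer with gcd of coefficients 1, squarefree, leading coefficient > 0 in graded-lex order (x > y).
3*x^2 - 2*y^2 - 2*y

The degree is 2 — a generic line meets the curve in up to 2 points.
Symmetries: the x ↦ −x reflection is a symmetry, so x appears only in even powers.
From the visible intercepts: among the integer gridlines, it crosses the y-axis at y ∈ {-1, 0}; one x-axis crossing is at x = 0.
Matching integer coefficients to the picture gives p.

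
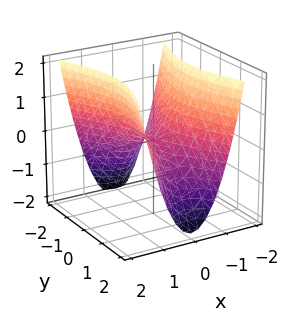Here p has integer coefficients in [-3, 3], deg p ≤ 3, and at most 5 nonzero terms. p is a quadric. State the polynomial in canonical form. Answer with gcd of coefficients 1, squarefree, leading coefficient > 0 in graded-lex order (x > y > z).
3*x^2 - y^2 - 2*z

First, degree: a hyperbolic paraboloid; a quadric, so deg p = 2.
Next, symmetries: the y ↦ −y reflection is a symmetry, so y appears only in even powers; the x ↦ −x reflection is a symmetry, so x appears only in even powers.
Next, from the visible intercepts: it crosses the x-axis at the gridline x = 0; it crosses the y-axis at the gridline y = 0; it crosses the z-axis at the gridline z = 0.
Finally, together with the visible shape, these determine p as stated.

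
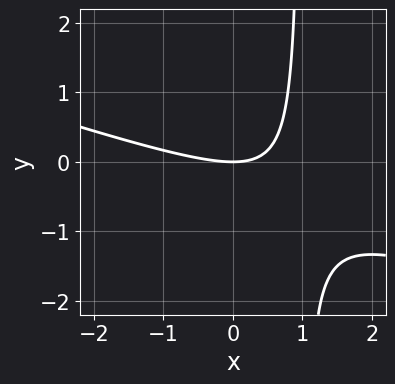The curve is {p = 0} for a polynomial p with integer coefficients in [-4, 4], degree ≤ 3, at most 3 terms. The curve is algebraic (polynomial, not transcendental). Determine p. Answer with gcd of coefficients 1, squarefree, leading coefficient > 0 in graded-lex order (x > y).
x^2 + 3*x*y - 3*y

First, degree: no degree-1 curve has this shape, so deg p = 2.
Then, observable constraints: one y-axis crossing is at y = 0; it meets the x-axis at x = 0 (among the integer gridlines).
Finally, matching integer coefficients to the picture gives p.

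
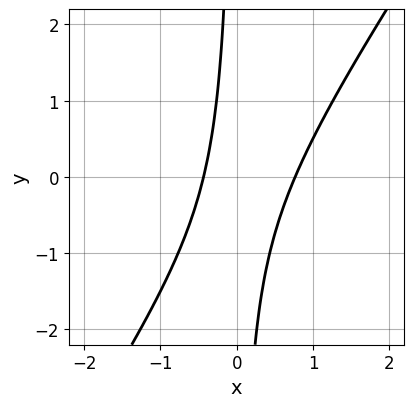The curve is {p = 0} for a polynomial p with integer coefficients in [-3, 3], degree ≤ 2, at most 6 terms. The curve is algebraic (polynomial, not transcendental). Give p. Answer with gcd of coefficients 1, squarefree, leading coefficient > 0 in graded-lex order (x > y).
3*x^2 - 2*x*y - x - 1

Degree: no degree-1 curve has this shape, so deg p = 2.
Checking where it meets the axes: it misses every integer gridline on the y-axis.
Matching integer coefficients to the picture gives p.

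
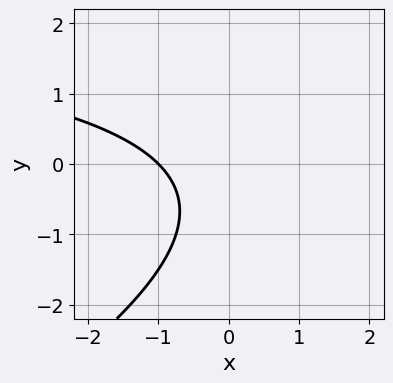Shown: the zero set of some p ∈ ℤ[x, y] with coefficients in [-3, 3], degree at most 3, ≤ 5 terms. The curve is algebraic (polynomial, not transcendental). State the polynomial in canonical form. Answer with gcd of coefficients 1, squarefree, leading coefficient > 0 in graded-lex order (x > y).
x*y - 2*y^2 - 3*x - 2*y - 3

1. The degree is 2 — the shape is more complex than any degree-1 curve.
2. Against the integer gridlines: it misses every integer gridline on the y-axis; one x-axis crossing is at x = -1.
3. The integer polynomial consistent with all of this is the stated p.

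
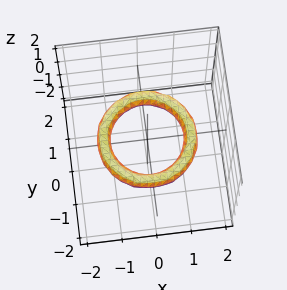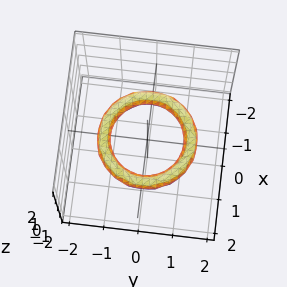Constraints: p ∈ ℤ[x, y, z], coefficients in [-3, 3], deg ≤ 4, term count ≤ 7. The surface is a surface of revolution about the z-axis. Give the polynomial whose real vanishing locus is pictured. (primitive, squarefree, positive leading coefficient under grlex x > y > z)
x^4 + 2*x^2*y^2 + y^4 - 3*x^2 - 3*y^2 + 3*z^2 + 2

deg p = 4. A generic line meets the surface in up to 4 points.
By symmetry, the surface is invariant under rotation about z: p = q(x² + y², z).
Reading off the gridlines: the x-axis gridline crossings are at x ∈ {-1, 1}; it misses every integer gridline on the z-axis; the y-axis gridline crossings are at y ∈ {-1, 1}.
Assembling these constraints gives the stated polynomial.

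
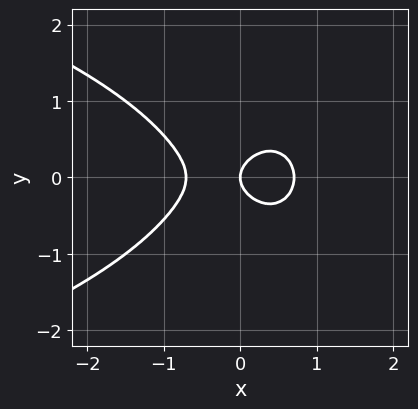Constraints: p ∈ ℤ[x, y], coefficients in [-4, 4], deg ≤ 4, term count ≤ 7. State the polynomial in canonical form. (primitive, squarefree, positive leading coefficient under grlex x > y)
x^2*y^2 + y^4 + 2*x^3 + 2*y^2 - x

First, deg p = 4. A generic line meets the curve in up to 4 points.
Next, symmetries: it's symmetric under y → −y, forcing even powers of y.
Then, reading off the gridlines: one y-axis crossing is at y = 0; one x-axis crossing is at x = 0.
Finally, the integer polynomial consistent with all of this is the stated p.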